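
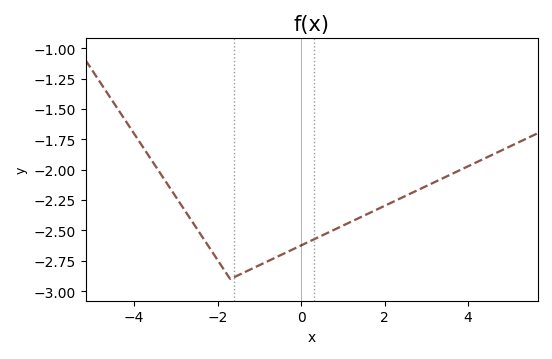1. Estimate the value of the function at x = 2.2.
-2.27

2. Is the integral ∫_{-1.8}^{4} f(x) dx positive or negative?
negative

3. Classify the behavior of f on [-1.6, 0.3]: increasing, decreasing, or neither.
increasing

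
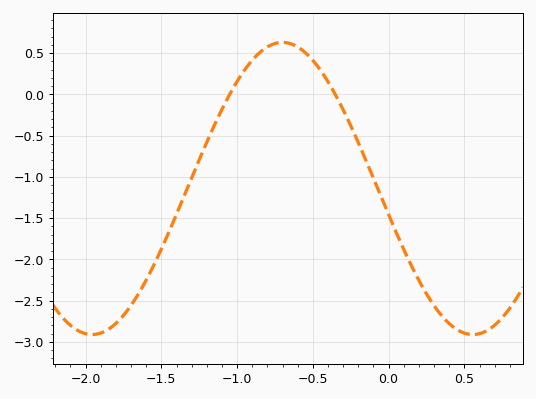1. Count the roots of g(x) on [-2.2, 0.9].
2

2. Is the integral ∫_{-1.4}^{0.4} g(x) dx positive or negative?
negative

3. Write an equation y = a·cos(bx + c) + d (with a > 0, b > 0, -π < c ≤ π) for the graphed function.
y = 1.77cos(2.5x + 1.75) - 1.14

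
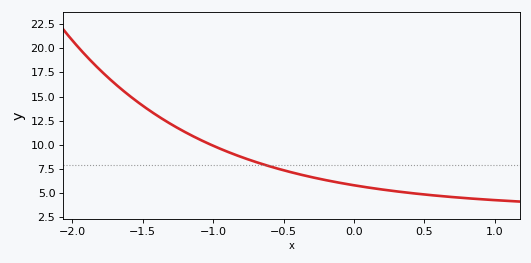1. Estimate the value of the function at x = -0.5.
7.34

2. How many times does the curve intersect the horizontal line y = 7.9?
1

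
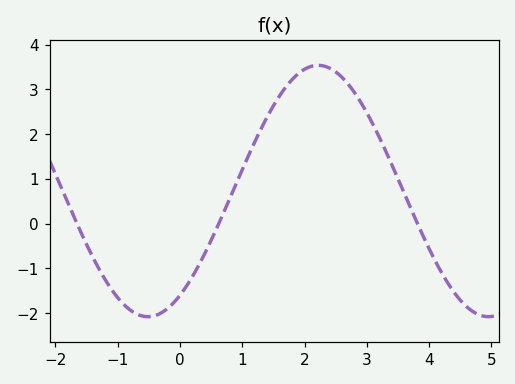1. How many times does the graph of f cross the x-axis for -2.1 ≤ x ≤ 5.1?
3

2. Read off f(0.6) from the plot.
-0.1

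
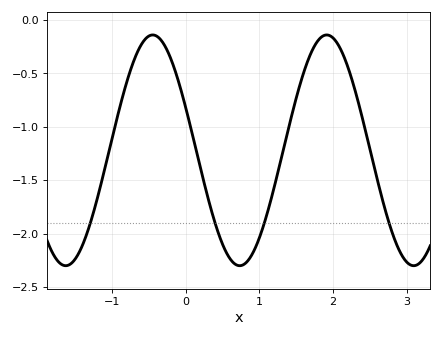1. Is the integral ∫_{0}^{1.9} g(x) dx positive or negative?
negative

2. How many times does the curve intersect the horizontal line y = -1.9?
4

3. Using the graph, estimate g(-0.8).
-0.6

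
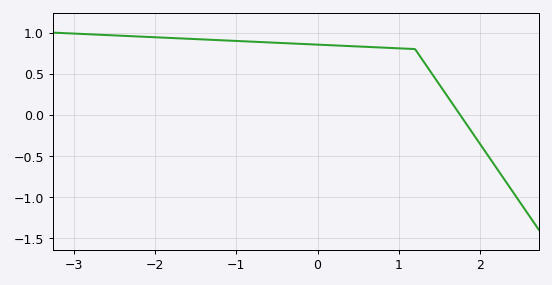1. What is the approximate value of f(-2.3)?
0.957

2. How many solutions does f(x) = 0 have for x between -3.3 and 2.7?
1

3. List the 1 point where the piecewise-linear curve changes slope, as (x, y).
(1.2, 0.8)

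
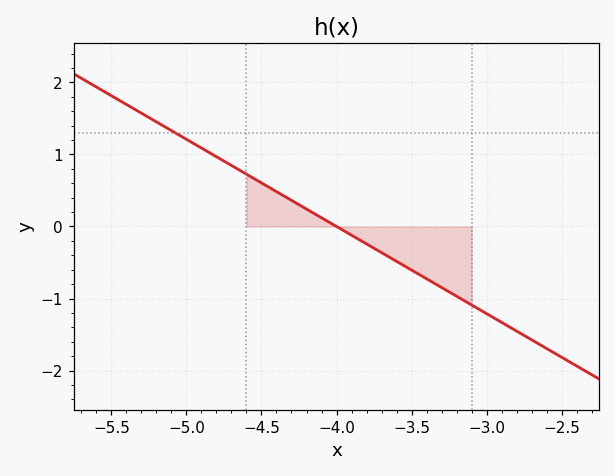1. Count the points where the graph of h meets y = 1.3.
1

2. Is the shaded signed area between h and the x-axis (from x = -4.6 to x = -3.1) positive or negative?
negative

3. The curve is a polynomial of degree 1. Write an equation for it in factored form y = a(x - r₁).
y = -1.21(x + 4)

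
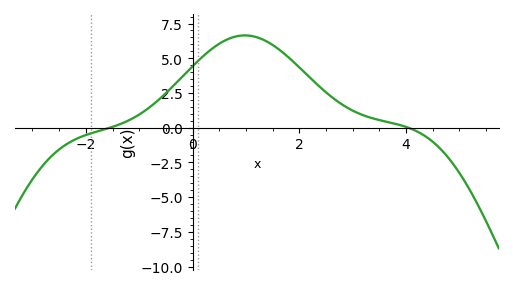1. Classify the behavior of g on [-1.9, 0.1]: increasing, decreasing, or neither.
increasing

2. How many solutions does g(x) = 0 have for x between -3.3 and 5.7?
2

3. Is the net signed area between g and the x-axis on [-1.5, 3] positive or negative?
positive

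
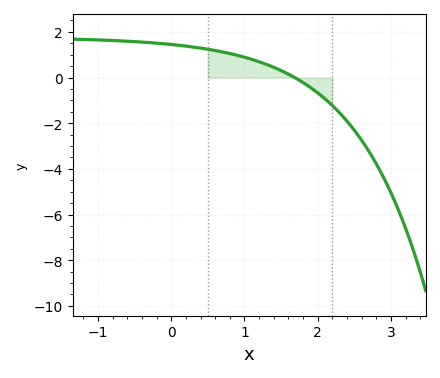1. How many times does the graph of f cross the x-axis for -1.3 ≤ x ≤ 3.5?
1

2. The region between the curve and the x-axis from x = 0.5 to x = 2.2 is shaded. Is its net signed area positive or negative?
positive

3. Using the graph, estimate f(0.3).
1.34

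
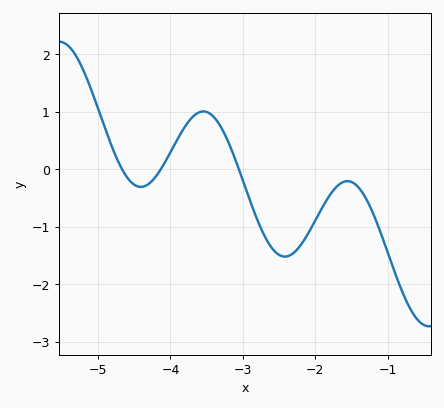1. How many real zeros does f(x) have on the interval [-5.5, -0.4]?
3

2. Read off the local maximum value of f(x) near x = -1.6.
-0.2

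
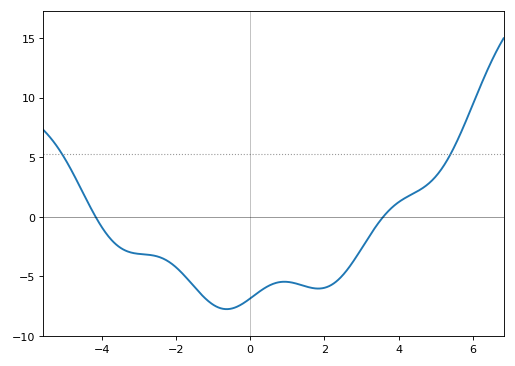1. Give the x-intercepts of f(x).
-4.2, 3.6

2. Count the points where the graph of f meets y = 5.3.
2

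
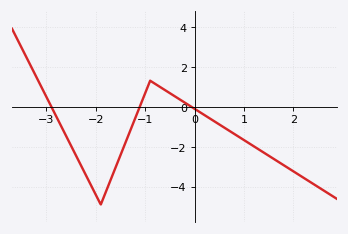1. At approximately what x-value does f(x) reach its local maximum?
-0.898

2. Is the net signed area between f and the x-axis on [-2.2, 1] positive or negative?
negative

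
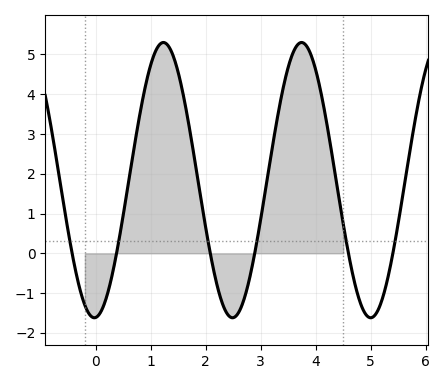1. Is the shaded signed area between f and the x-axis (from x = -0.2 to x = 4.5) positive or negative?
positive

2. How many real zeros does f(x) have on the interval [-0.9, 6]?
6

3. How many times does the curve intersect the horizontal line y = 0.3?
6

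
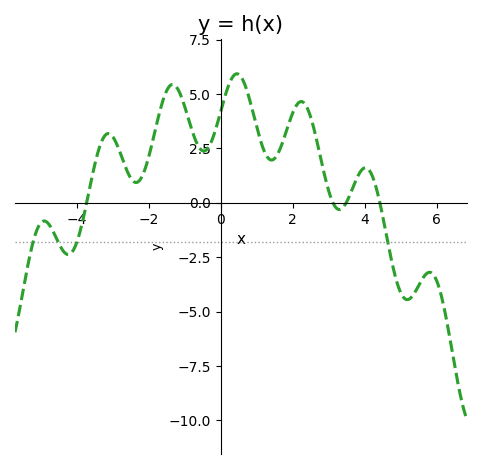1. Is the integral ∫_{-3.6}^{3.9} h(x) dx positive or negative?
positive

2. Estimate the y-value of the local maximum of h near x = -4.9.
-0.835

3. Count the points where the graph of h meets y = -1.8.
4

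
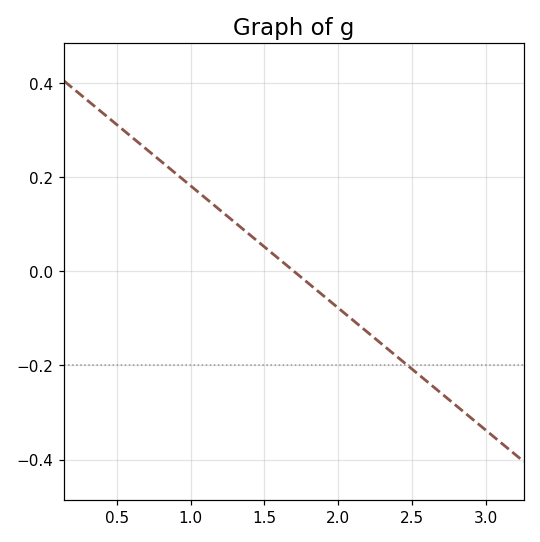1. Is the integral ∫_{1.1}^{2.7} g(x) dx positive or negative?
negative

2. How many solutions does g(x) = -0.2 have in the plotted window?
1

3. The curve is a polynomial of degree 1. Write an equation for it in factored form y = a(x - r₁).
y = -0.26(x - 1.7)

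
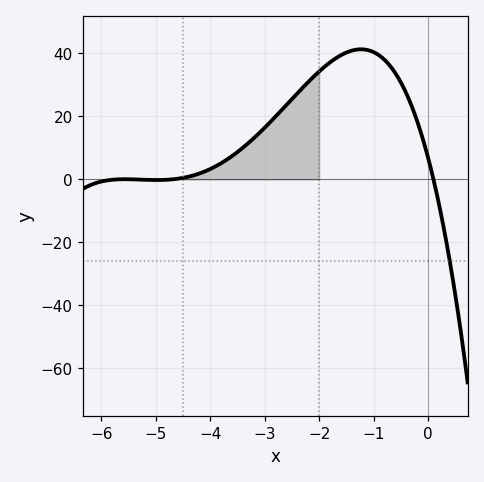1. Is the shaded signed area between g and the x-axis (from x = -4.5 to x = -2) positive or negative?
positive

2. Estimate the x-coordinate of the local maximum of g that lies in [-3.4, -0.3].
-1.2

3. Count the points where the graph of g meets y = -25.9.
1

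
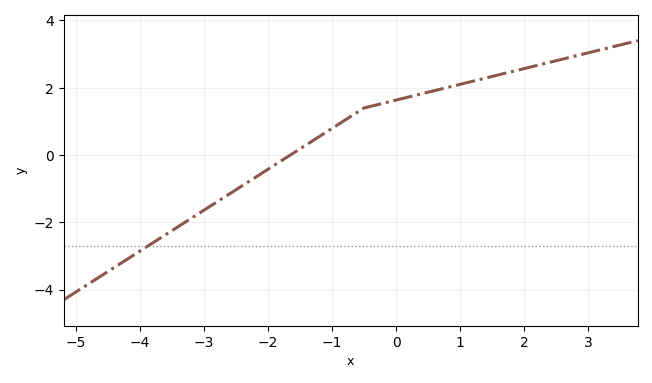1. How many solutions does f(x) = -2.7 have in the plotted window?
1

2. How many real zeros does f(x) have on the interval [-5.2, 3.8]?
1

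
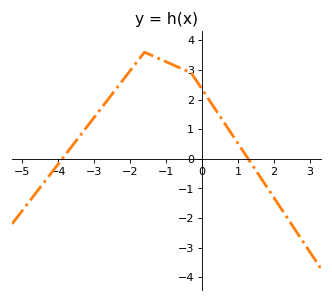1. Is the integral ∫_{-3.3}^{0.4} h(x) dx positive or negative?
positive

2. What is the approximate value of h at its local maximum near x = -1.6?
3.6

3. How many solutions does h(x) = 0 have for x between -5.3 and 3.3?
2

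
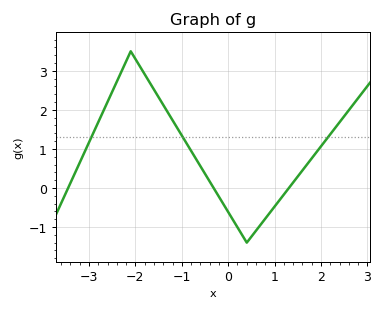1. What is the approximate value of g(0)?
-0.616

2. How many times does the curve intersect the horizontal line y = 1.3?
3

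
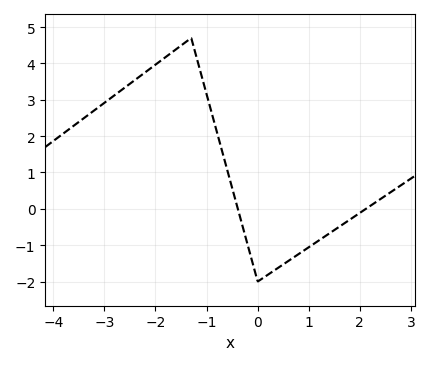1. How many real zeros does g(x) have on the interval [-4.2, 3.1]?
2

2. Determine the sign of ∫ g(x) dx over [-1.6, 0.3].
positive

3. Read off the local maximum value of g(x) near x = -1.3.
4.7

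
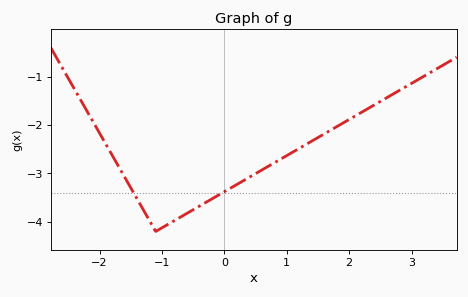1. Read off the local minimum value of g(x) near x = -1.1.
-4.2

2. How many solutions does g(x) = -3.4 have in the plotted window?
2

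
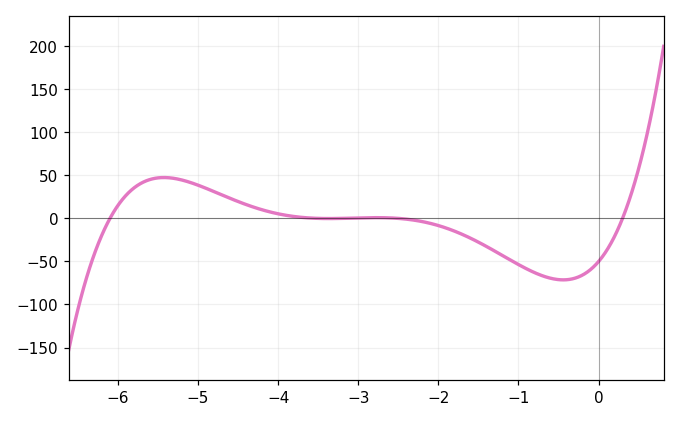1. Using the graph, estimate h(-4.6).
23.3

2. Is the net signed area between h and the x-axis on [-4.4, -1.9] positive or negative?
positive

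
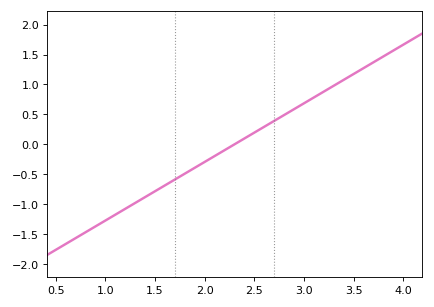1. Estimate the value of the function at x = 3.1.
0.8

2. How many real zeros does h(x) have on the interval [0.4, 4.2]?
1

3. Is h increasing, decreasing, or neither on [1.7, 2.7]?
increasing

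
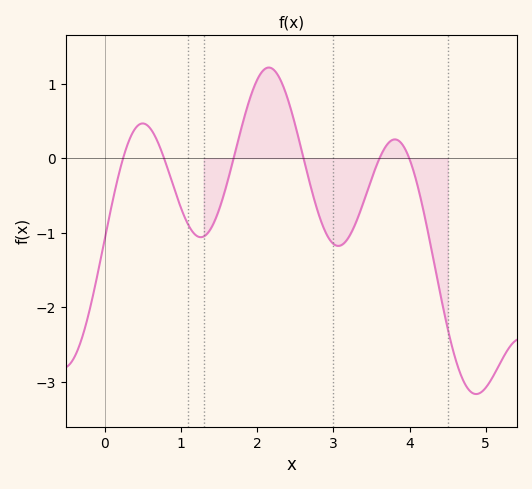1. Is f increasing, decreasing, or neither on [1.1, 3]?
neither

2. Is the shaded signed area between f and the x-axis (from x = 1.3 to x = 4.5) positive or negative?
negative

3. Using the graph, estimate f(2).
1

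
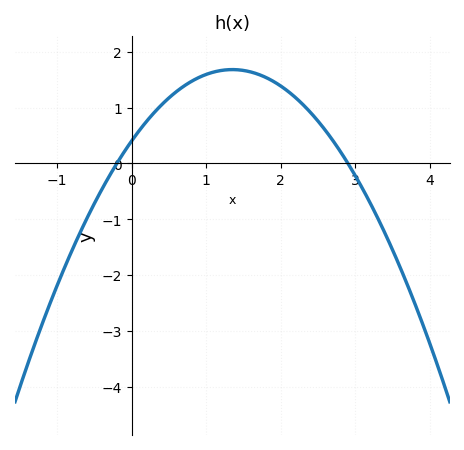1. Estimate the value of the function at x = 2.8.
0.21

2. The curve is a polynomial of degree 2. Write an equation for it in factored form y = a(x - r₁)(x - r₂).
y = -0.7(x + 0.2)(x - 2.9)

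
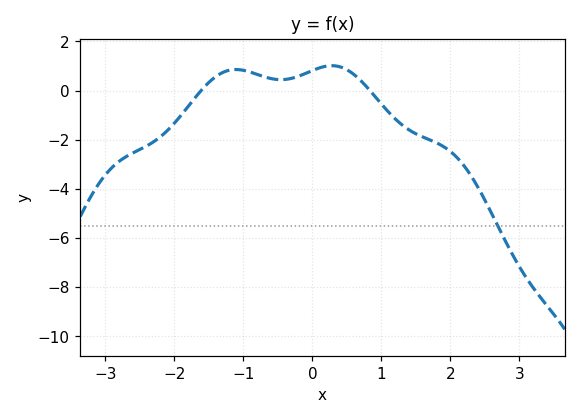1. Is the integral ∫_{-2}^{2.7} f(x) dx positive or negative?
negative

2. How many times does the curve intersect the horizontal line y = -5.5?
1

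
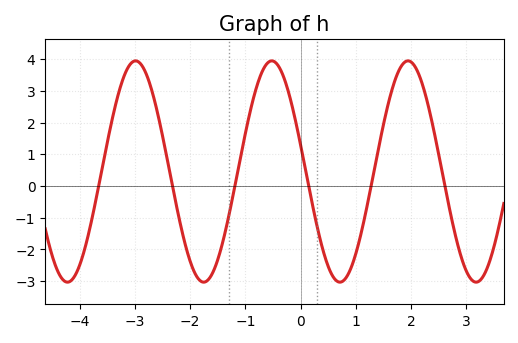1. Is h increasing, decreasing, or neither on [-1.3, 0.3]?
neither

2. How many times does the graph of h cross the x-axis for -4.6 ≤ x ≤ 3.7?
6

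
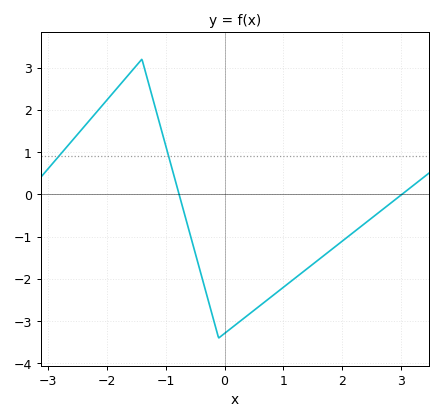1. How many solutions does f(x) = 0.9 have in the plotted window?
2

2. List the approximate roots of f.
-0.8, 3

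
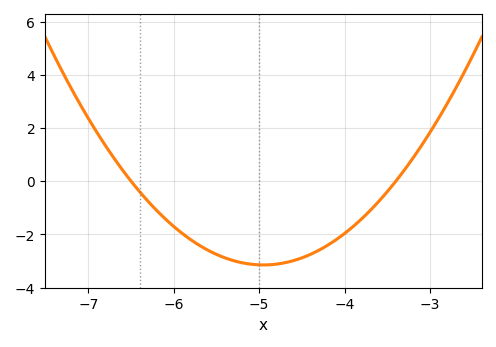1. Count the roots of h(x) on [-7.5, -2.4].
2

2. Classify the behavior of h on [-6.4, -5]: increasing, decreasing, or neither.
decreasing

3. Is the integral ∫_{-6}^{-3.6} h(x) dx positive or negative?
negative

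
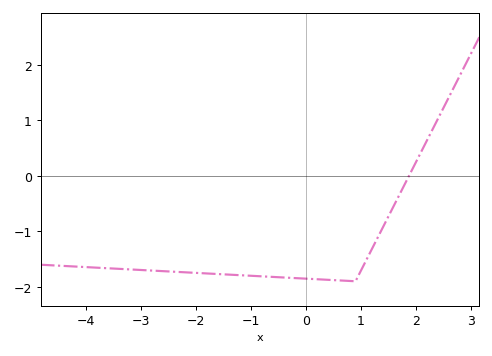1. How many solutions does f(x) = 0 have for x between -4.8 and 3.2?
1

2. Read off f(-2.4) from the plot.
-1.73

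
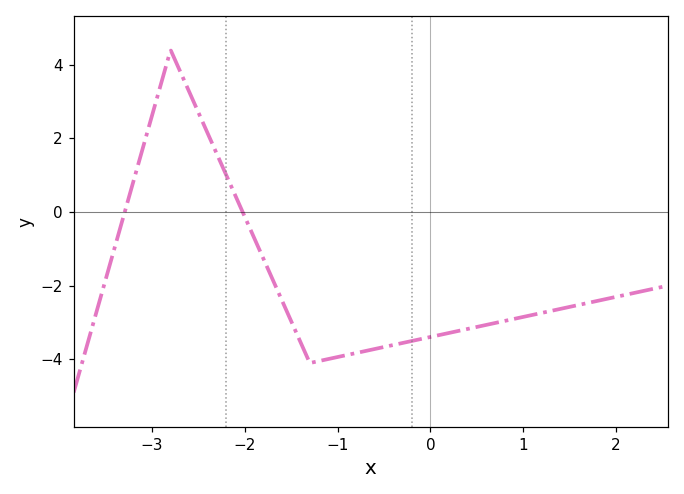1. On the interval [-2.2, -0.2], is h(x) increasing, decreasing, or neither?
neither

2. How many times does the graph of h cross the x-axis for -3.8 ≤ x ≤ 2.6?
2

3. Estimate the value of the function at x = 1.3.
-2.68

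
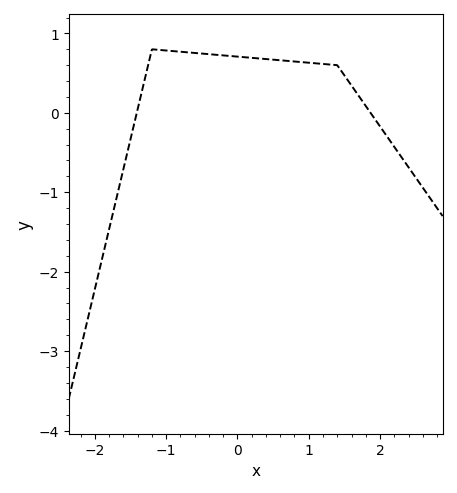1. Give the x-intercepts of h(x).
-1.4, 1.9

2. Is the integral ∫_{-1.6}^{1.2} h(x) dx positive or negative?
positive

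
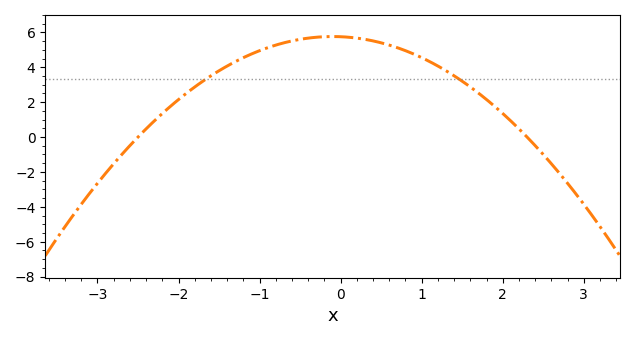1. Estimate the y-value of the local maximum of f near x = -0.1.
5.76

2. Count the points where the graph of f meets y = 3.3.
2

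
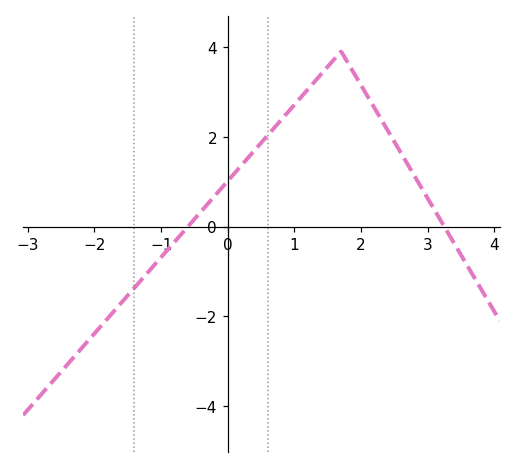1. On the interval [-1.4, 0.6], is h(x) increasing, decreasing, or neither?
increasing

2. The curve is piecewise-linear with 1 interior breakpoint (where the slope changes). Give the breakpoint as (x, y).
(1.7, 3.9)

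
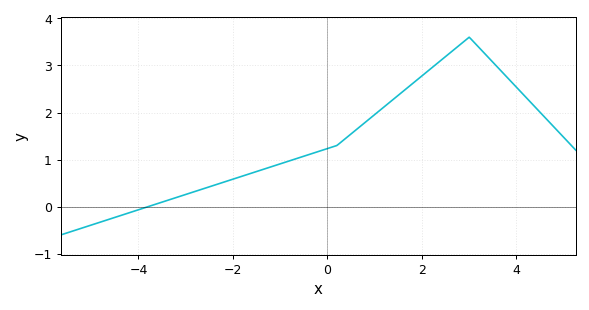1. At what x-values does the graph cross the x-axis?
-3.8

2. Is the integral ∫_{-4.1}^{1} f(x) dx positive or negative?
positive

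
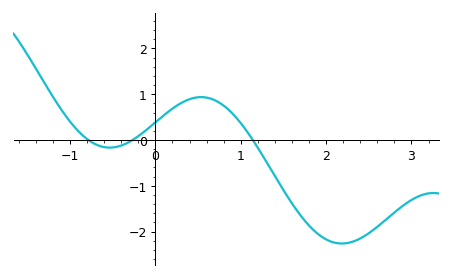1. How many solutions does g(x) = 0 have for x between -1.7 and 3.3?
3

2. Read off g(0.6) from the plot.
0.926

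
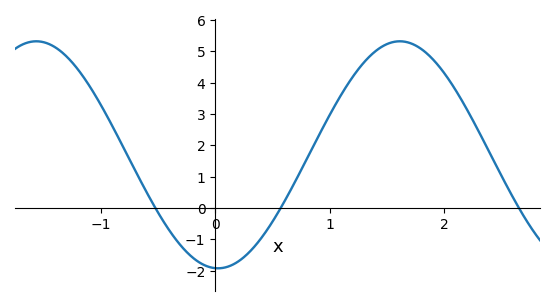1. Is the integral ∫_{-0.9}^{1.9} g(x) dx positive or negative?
positive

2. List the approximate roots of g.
-0.522, 0.571, 2.65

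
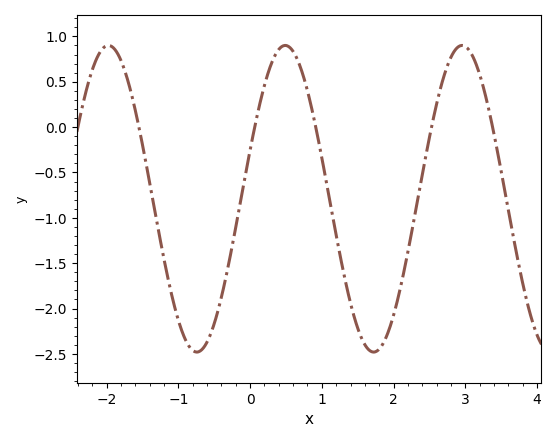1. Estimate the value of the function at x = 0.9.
0.05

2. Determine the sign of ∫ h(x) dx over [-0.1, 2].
negative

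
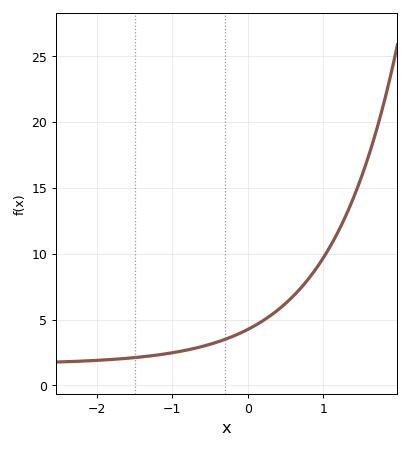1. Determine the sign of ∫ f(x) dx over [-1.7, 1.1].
positive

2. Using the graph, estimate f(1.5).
15.7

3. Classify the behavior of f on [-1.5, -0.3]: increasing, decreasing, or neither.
increasing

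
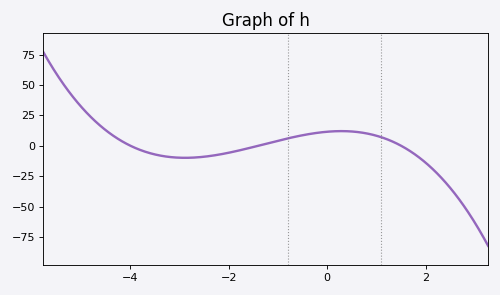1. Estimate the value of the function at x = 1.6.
-2.3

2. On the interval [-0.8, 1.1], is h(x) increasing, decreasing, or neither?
neither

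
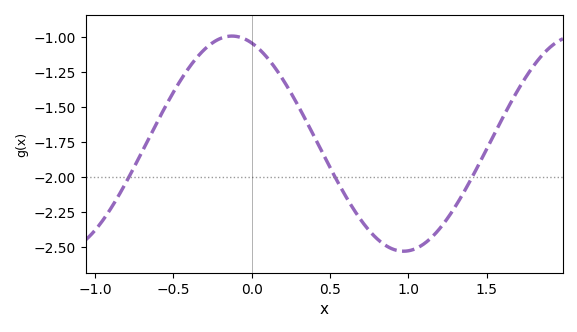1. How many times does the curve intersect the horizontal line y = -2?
3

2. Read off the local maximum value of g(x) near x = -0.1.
-0.99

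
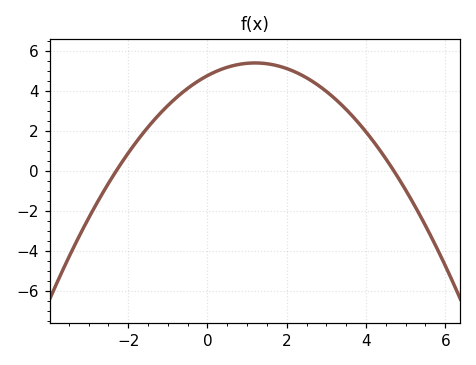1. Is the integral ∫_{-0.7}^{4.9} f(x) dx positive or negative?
positive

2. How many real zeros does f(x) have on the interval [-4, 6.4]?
2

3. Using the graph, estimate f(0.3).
5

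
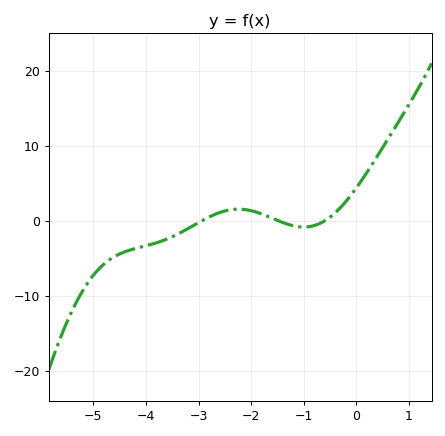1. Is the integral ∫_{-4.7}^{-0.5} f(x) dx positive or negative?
negative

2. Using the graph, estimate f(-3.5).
-2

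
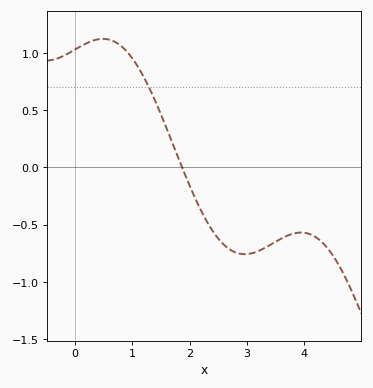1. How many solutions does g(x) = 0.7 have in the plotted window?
1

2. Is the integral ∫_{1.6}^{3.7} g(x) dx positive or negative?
negative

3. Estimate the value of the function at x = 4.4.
-0.702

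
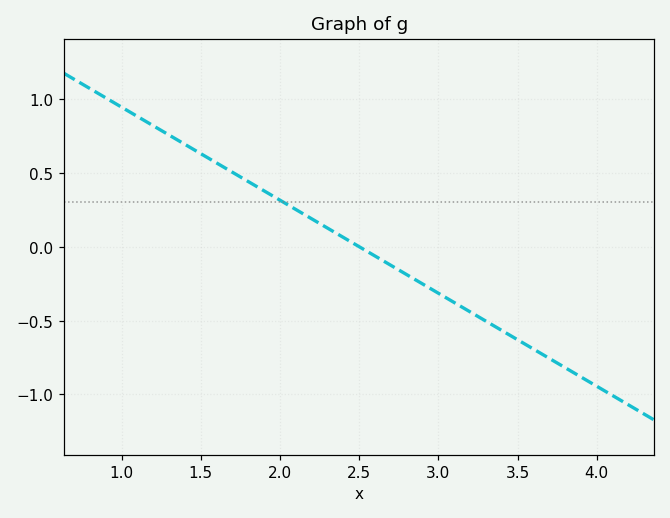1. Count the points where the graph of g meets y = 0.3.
1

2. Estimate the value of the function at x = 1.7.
0.504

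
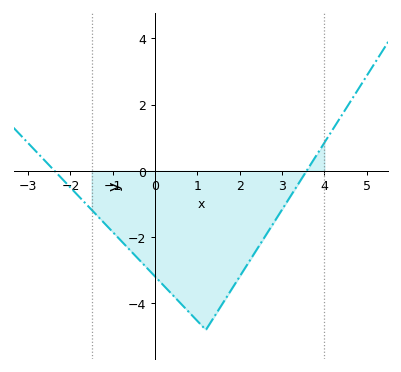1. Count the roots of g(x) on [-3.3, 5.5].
2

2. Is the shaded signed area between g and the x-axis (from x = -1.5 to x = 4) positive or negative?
negative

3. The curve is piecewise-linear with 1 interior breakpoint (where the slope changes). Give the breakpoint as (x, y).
(1.2, -4.8)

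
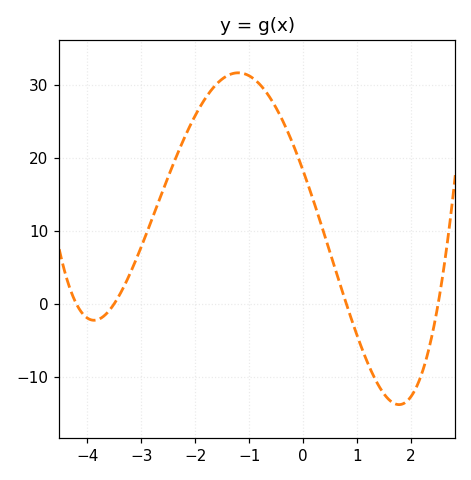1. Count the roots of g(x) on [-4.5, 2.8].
4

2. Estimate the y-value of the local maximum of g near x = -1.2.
31.7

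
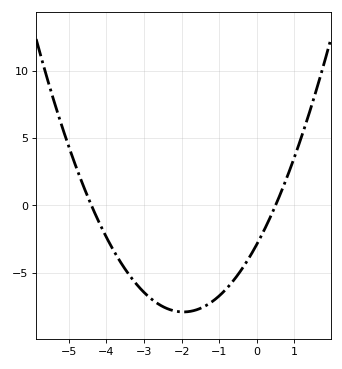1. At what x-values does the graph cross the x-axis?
-4.4, 0.5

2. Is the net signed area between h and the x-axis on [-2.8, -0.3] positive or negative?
negative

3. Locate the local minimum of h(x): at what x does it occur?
-1.95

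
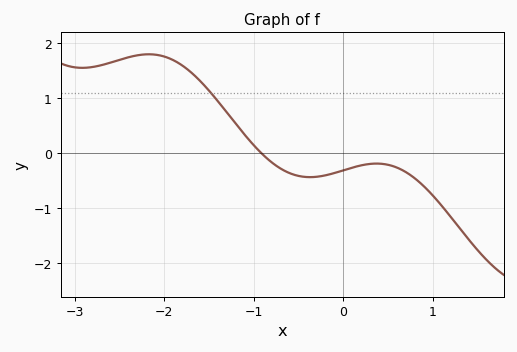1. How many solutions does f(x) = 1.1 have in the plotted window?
1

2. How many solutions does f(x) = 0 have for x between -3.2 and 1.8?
1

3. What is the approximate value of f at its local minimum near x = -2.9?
1.55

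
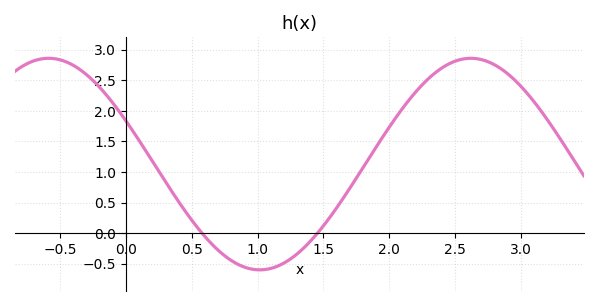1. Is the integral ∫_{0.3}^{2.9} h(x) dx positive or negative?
positive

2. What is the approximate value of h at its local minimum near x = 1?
-0.6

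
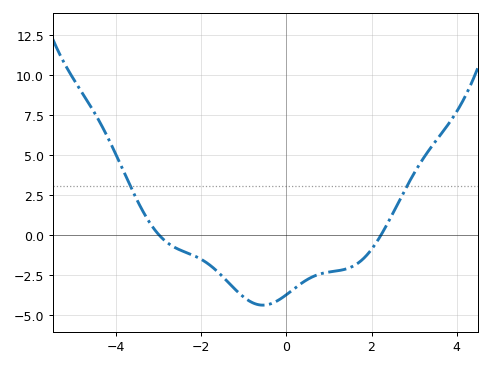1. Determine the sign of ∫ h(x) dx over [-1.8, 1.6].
negative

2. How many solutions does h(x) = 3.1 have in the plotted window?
2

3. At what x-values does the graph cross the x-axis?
-3, 2.2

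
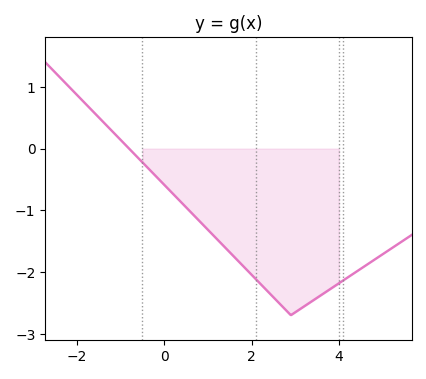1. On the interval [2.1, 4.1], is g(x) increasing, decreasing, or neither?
neither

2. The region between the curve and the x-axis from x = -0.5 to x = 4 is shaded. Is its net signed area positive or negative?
negative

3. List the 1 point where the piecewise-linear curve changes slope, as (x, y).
(2.9, -2.7)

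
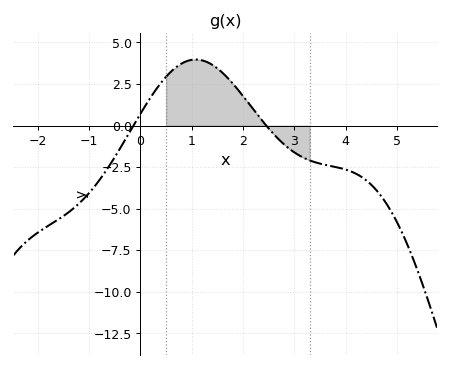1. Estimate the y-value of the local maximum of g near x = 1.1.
3.97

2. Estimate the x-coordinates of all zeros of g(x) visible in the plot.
-0.135, 2.45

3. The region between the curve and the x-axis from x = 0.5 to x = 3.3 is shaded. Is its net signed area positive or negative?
positive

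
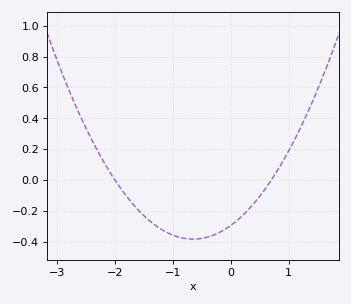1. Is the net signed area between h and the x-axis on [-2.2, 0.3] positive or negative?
negative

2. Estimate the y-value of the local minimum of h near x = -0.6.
-0.38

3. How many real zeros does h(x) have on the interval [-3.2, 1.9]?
2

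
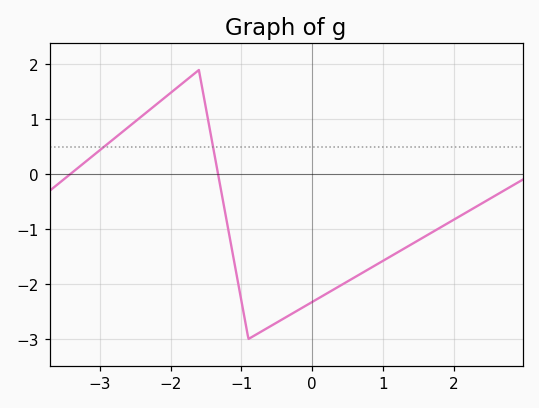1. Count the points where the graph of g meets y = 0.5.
2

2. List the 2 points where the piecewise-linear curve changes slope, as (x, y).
(-1.6, 1.9); (-0.9, -3)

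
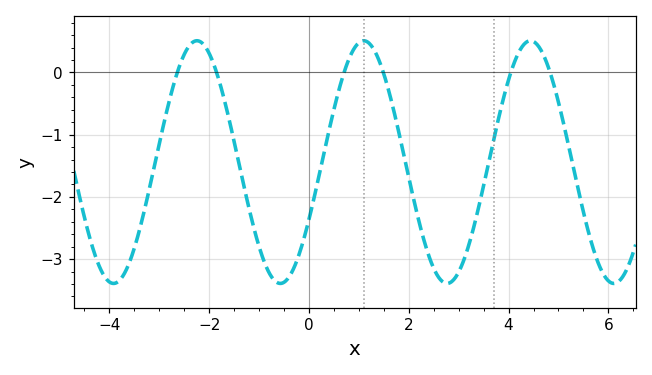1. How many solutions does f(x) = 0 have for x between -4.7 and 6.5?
6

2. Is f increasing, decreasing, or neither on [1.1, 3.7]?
neither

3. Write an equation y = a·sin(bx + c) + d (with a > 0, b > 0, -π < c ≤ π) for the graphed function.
y = 1.95sin(1.9x - 0.49) - 1.44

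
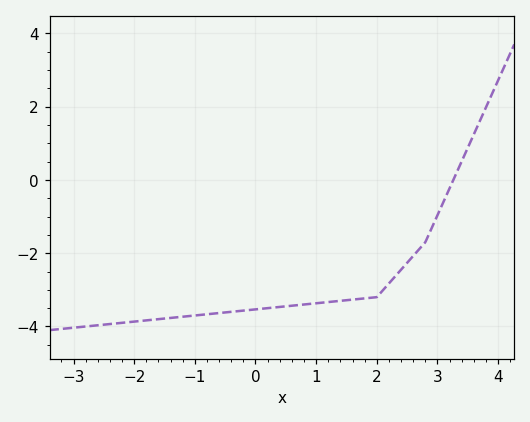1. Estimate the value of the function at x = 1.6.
-3.27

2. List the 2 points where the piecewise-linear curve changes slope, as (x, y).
(2, -3.2); (2.8, -1.7)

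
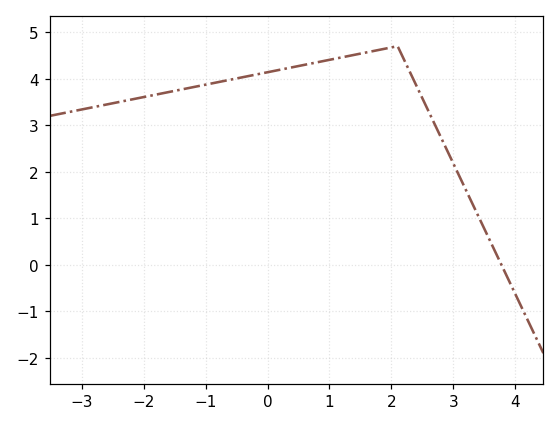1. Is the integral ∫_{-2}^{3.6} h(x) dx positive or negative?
positive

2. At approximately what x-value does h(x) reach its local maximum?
2.1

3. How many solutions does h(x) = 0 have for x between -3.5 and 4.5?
1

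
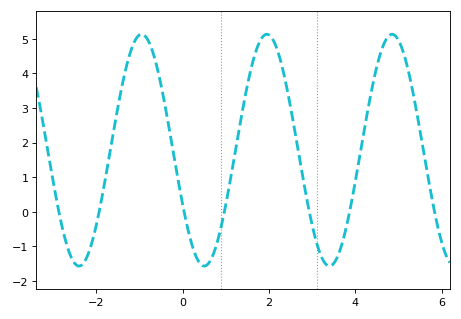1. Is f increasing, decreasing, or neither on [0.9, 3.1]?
neither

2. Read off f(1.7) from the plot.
4.65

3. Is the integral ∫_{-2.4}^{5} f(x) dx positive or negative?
positive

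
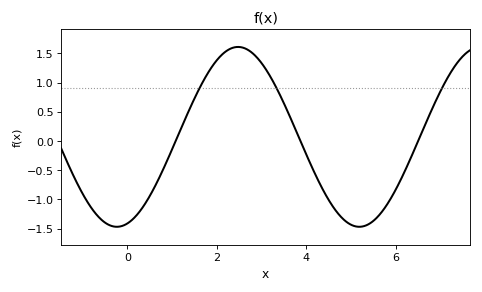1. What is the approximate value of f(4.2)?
-0.55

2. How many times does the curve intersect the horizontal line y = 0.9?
3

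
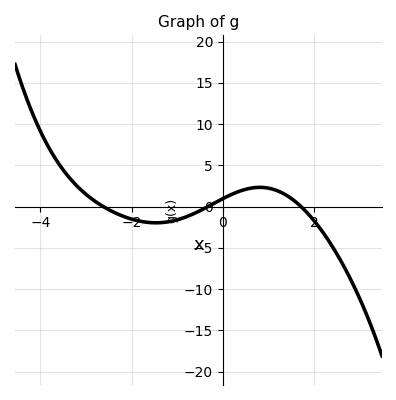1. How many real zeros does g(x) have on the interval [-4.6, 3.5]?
3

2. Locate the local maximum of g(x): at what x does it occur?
0.8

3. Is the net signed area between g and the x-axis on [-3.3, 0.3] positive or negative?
negative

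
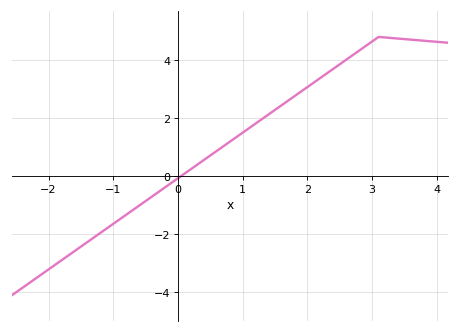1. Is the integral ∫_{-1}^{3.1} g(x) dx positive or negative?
positive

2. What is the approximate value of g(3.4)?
4.74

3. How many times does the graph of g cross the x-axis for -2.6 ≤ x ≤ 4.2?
1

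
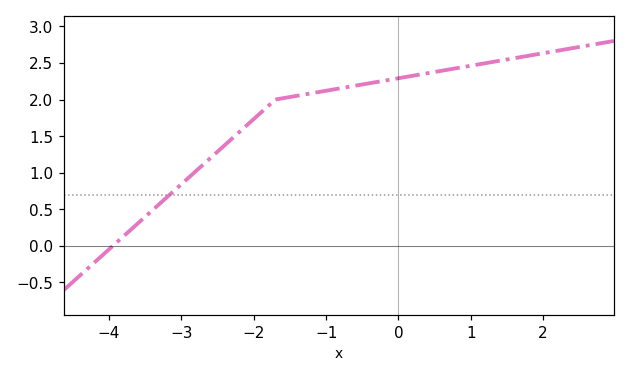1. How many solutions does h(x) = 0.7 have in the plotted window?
1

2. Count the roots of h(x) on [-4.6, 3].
1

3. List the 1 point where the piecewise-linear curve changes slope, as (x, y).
(-1.7, 2)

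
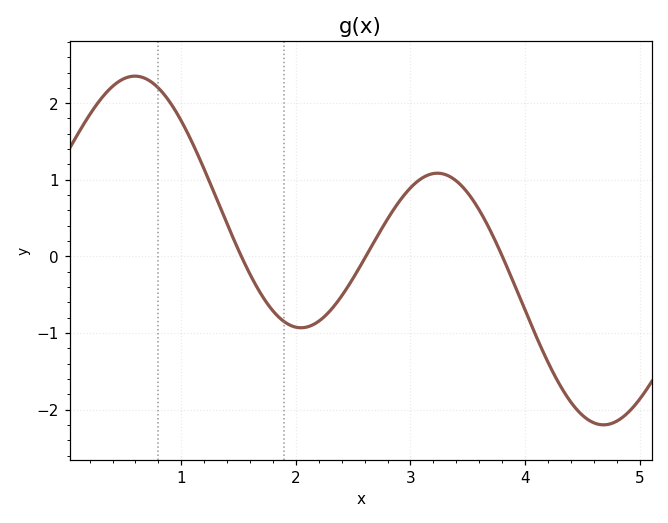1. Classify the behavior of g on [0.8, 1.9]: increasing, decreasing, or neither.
decreasing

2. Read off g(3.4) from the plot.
1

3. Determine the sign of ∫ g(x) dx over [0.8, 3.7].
positive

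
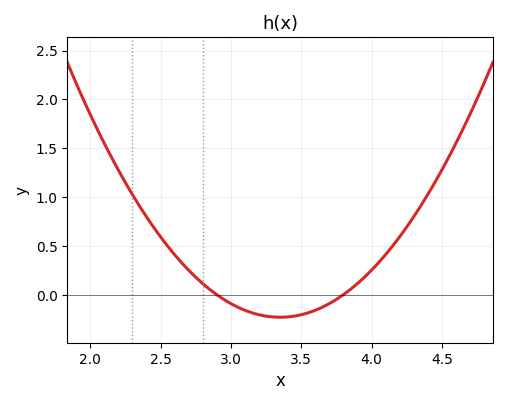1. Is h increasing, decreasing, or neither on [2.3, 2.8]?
decreasing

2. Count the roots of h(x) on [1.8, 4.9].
2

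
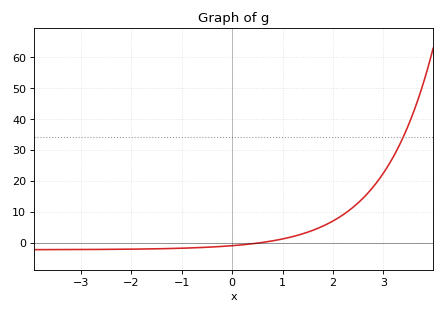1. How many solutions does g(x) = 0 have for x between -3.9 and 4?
1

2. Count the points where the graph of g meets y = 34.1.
1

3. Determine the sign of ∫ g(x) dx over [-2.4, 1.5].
negative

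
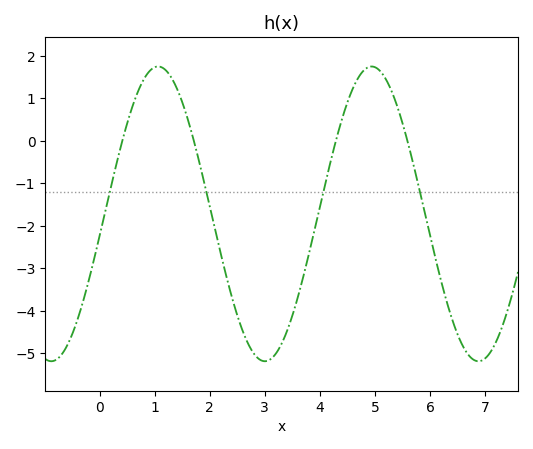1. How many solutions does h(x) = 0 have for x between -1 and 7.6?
4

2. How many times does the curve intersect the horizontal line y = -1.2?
4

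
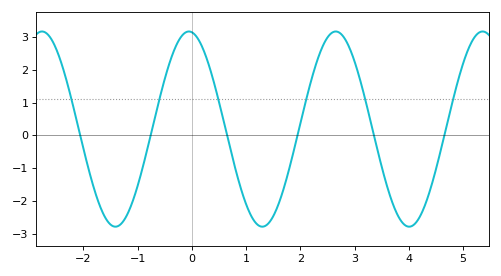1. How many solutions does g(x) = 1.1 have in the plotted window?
6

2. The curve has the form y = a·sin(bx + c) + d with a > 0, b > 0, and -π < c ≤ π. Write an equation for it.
y = 2.98sin(2.32x + 1.7) + 0.19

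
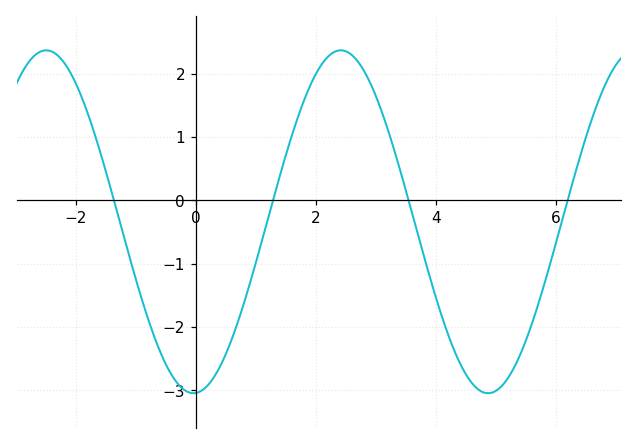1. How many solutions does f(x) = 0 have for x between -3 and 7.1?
4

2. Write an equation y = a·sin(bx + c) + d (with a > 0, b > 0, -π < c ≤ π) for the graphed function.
y = 2.71sin(1.28x - 1.52) - 0.34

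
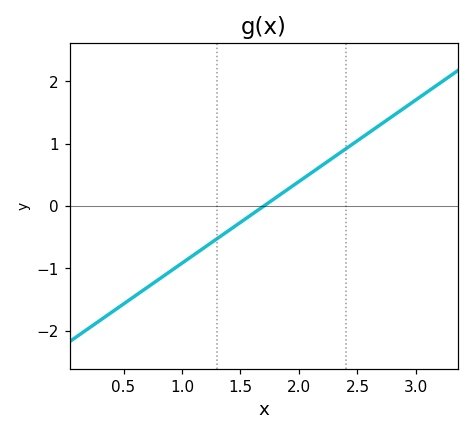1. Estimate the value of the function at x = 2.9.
1.57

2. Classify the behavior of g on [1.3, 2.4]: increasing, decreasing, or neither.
increasing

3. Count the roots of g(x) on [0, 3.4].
1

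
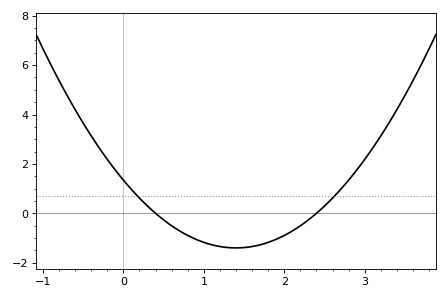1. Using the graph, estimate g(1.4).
-1.4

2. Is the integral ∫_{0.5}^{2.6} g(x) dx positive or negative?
negative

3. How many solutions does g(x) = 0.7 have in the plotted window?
2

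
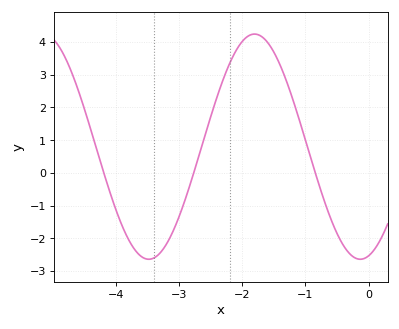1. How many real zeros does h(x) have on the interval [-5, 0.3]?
3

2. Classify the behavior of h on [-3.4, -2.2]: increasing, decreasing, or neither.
increasing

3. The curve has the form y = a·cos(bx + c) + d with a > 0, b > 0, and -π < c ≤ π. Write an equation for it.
y = 3.44cos(1.9x - 2.9) + 0.8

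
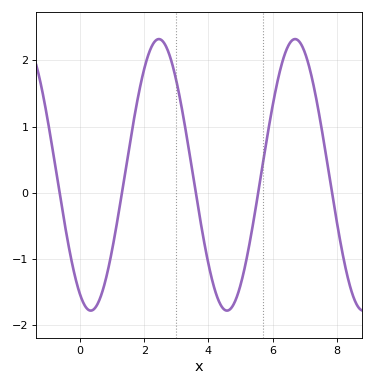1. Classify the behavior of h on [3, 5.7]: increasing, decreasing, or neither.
neither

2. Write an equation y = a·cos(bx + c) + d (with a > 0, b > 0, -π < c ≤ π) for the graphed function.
y = 2.05cos(1.5x + 2.7) + 0.27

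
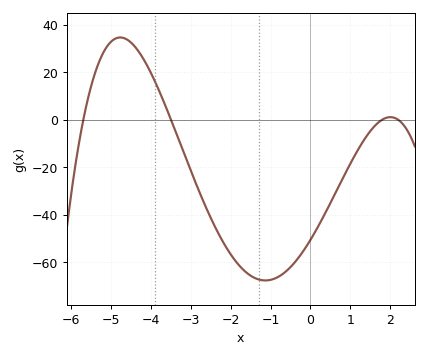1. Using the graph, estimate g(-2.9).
-26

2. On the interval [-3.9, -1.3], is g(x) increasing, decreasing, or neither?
decreasing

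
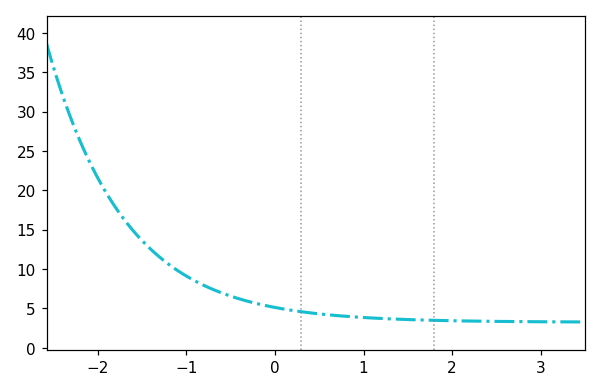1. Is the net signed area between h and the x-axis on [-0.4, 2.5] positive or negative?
positive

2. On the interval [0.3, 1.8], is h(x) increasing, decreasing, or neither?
decreasing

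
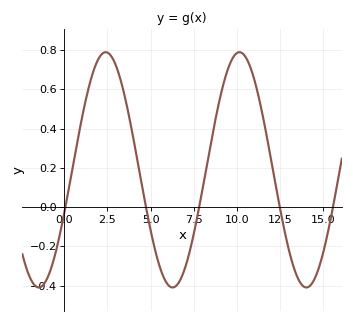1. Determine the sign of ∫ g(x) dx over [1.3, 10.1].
positive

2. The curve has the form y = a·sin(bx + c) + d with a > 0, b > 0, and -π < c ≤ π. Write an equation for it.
y = 0.6sin(0.81x - 0.37) + 0.19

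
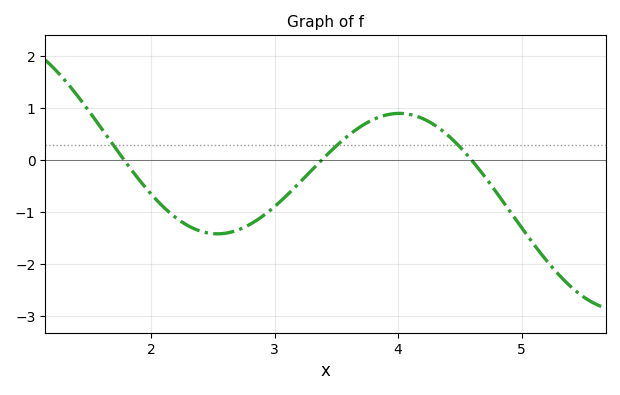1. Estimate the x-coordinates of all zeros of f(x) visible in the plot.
1.8, 3.4, 4.6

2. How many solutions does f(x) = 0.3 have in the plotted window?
3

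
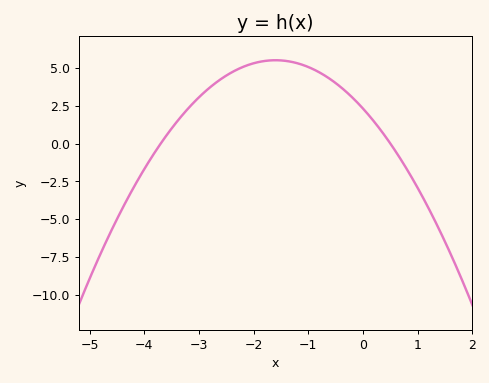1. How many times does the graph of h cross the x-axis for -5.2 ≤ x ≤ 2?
2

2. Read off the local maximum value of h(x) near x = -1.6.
5.51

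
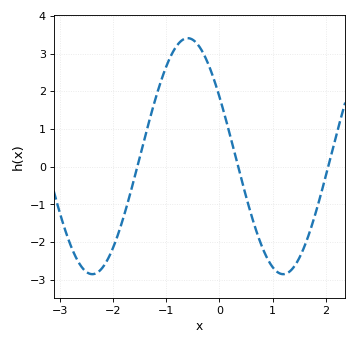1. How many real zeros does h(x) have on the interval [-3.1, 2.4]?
3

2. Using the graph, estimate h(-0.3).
3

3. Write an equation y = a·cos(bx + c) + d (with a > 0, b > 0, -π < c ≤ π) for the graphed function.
y = 3.13cos(1.75x + 1.04) + 0.28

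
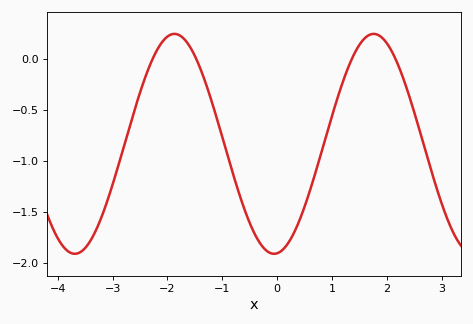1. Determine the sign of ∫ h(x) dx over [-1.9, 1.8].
negative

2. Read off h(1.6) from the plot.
0.2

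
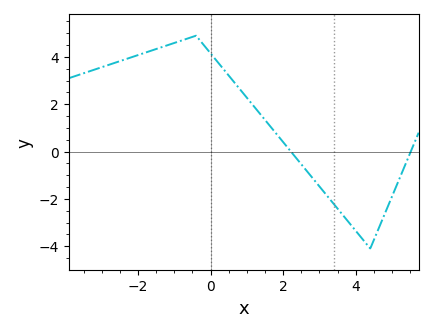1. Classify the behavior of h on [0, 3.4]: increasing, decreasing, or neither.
decreasing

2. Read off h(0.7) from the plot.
2.84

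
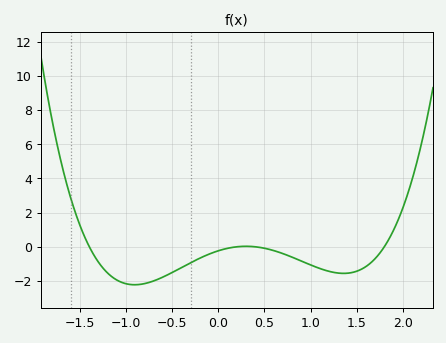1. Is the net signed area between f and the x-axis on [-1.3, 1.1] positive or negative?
negative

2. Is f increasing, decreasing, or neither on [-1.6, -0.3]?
neither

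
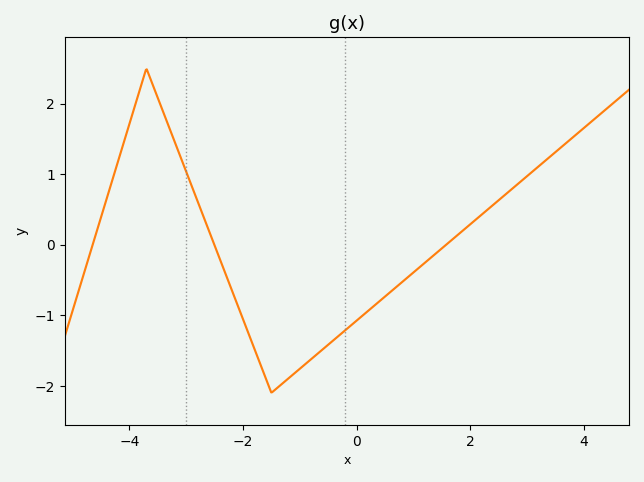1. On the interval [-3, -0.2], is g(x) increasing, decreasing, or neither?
neither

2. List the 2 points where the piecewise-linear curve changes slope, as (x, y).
(-3.7, 2.5); (-1.5, -2.1)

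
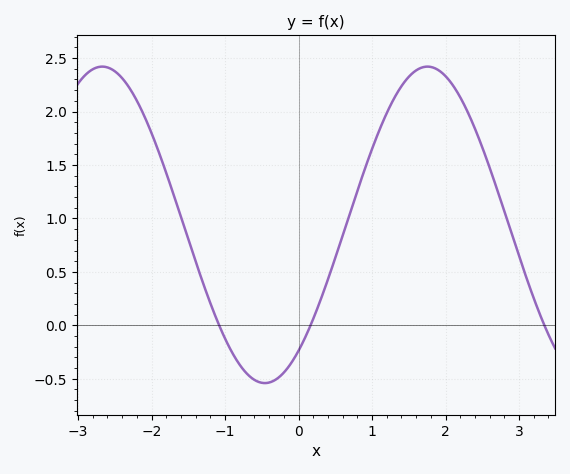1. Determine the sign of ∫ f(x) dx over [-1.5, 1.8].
positive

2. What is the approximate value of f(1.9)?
2.39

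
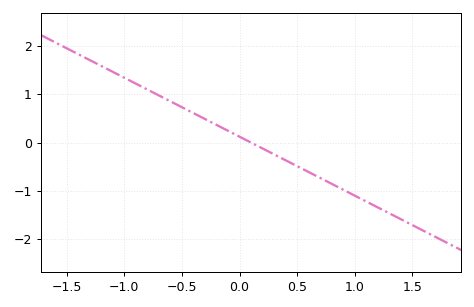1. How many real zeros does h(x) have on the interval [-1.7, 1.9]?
1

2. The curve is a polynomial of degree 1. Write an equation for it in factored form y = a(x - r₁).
y = -1.22(x - 0.1)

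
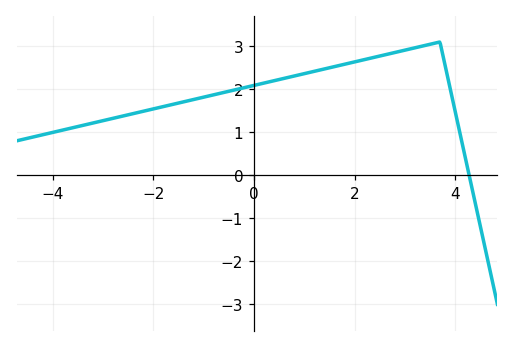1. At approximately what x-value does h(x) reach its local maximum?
3.7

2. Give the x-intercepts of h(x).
4.28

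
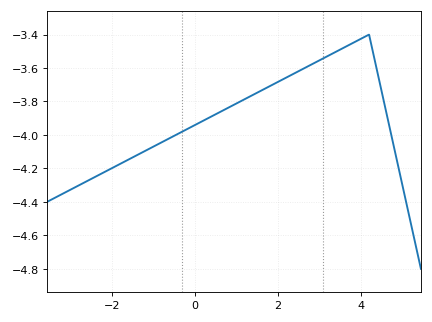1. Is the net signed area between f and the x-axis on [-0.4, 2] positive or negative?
negative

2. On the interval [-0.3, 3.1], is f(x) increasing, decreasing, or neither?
increasing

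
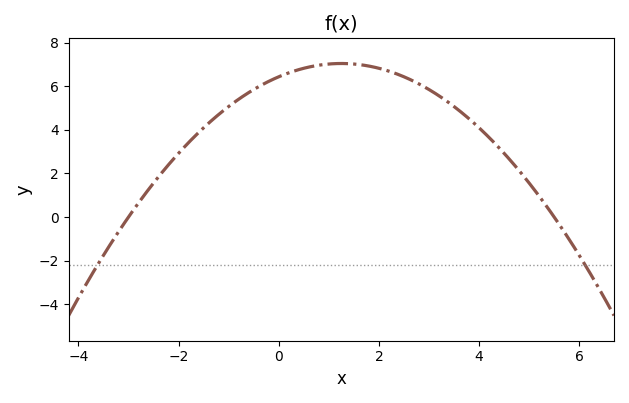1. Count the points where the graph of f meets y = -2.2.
2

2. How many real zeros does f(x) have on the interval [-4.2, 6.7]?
2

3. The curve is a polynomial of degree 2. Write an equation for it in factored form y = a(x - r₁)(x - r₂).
y = -0.39(x + 3)(x - 5.5)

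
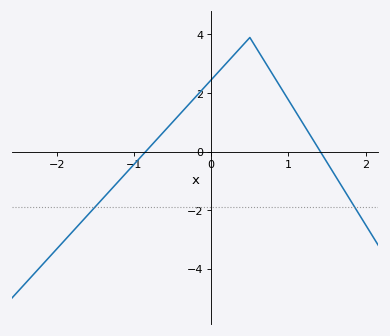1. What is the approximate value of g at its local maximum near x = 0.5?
3.8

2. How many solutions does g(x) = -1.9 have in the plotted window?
2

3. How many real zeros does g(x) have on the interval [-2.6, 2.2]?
2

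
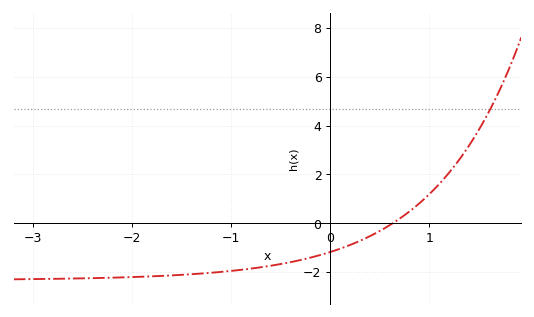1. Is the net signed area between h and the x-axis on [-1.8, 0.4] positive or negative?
negative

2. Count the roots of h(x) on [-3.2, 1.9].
1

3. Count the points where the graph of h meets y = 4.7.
1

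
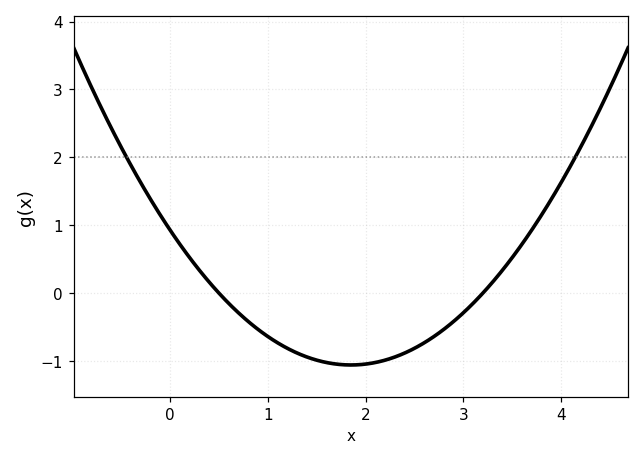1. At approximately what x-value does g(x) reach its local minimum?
1.85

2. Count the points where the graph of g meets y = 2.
2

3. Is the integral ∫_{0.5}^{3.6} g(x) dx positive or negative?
negative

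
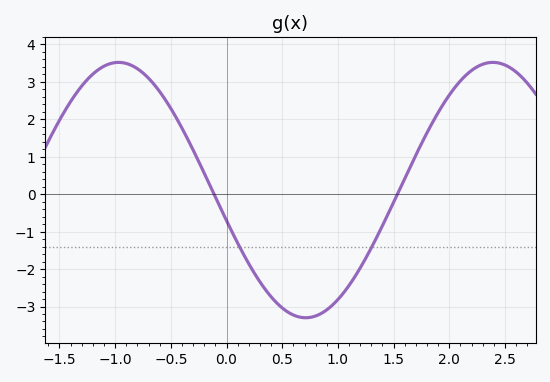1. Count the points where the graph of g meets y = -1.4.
2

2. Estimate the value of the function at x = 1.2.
-1.97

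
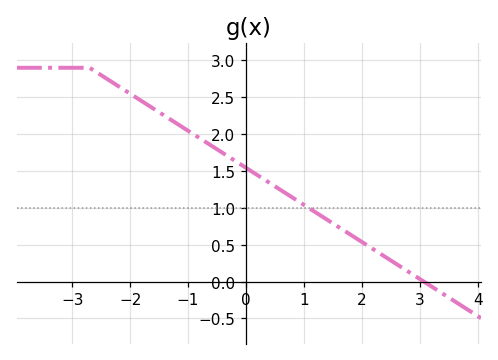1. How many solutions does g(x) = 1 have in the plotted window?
1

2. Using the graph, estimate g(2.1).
0.5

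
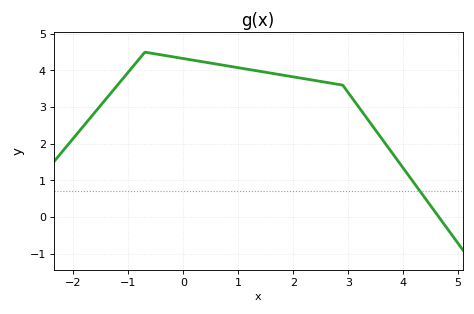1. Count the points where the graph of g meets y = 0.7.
1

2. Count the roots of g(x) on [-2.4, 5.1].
1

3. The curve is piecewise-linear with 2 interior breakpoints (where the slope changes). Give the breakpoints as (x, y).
(-0.7, 4.5); (2.9, 3.6)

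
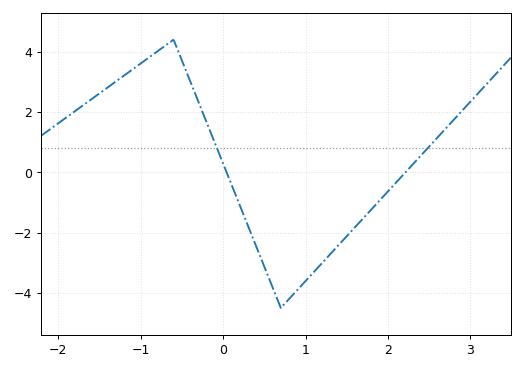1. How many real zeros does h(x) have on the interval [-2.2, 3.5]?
2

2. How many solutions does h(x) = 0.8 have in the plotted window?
2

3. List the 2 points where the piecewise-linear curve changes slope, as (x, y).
(-0.6, 4.4); (0.7, -4.5)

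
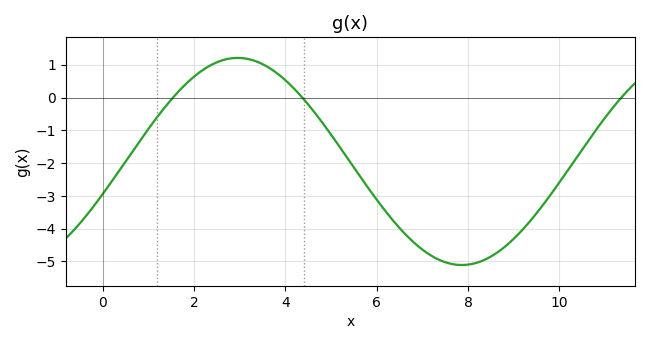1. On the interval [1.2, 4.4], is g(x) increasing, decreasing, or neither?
neither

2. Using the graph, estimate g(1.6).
0.1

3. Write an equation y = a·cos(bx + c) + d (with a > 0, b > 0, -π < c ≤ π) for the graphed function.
y = 3.16cos(0.64x - 1.9) - 1.95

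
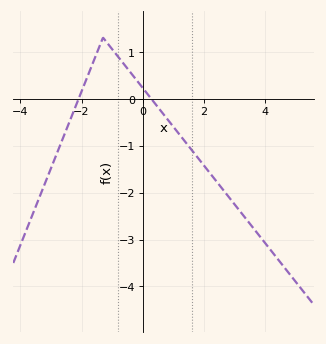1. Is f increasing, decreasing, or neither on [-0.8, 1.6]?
decreasing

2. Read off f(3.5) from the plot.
-2.67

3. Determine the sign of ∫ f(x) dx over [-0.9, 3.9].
negative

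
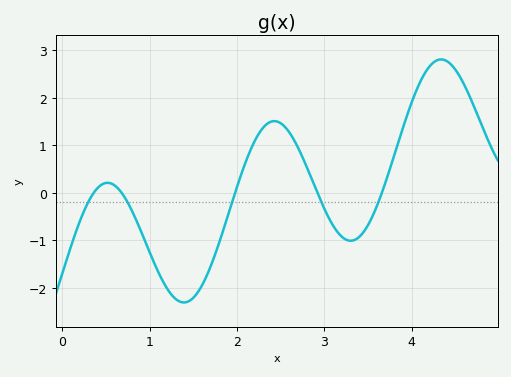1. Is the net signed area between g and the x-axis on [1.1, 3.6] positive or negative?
negative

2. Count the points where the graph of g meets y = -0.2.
5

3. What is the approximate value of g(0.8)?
-0.39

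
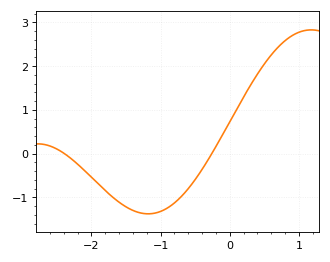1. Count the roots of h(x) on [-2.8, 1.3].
2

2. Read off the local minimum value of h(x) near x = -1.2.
-1.38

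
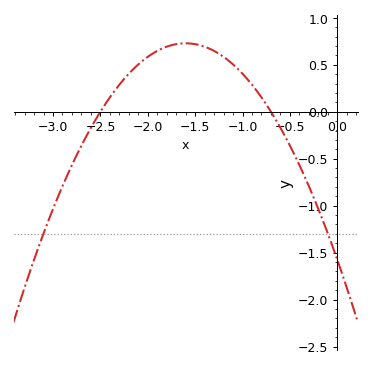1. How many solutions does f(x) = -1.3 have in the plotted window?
2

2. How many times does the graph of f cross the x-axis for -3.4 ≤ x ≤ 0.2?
2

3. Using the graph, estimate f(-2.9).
-0.792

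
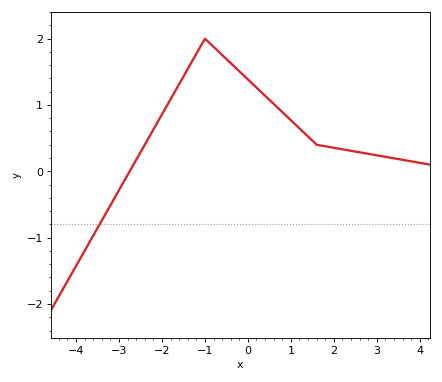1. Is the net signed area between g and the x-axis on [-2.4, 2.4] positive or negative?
positive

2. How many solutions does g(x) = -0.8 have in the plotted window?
1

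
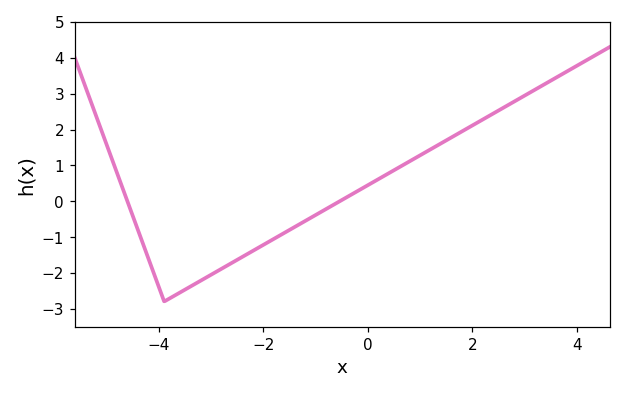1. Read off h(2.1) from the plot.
2.19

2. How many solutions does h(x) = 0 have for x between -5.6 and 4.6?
2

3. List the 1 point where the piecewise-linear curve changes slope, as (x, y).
(-3.9, -2.8)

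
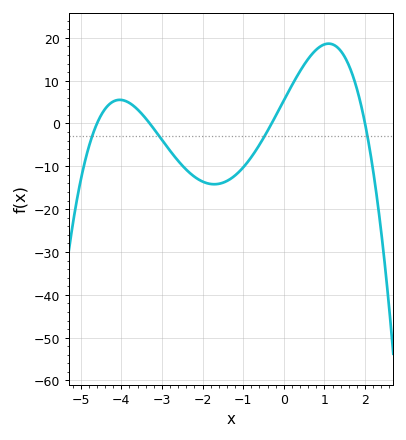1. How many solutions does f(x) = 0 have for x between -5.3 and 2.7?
4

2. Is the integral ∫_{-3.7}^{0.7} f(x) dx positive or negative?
negative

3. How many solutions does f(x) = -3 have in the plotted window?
4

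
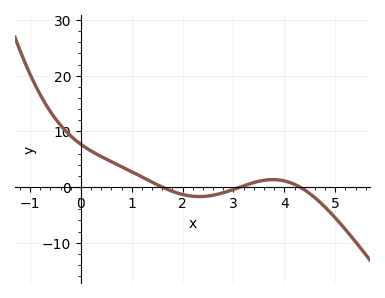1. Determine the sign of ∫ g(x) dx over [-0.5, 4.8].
positive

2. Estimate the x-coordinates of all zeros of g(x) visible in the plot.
1.6, 3.1, 4.3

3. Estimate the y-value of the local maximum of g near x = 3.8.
1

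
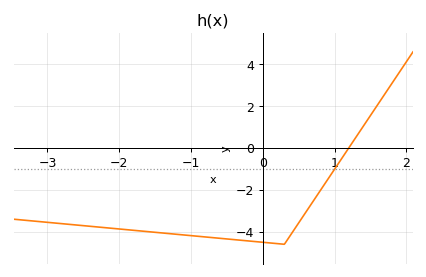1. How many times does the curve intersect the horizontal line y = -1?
1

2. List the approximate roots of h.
1.2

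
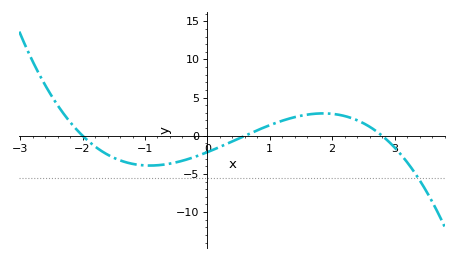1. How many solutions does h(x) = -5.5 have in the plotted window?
1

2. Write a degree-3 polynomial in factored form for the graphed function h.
y = -0.64(x + 2)(x - 0.6)(x - 2.8)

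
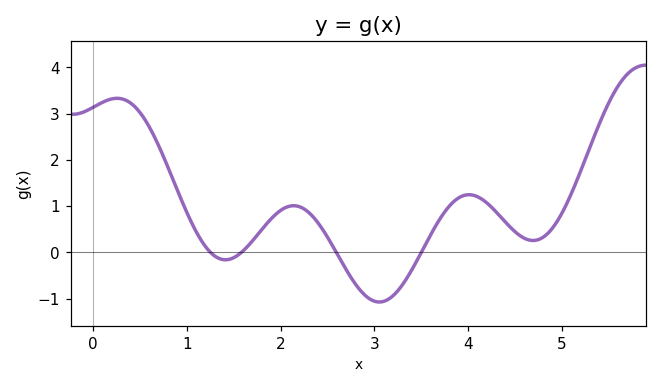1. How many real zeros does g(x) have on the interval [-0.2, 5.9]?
4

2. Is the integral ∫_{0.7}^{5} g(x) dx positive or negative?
positive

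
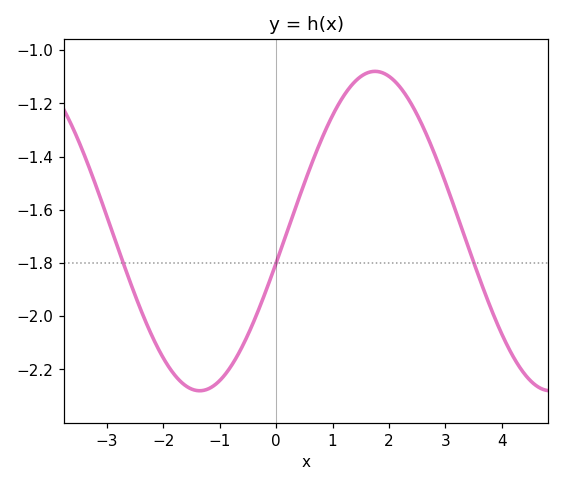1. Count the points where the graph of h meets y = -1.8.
3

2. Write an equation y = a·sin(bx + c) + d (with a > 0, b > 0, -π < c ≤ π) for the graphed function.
y = 0.6sin(1.01x - 0.2) - 1.68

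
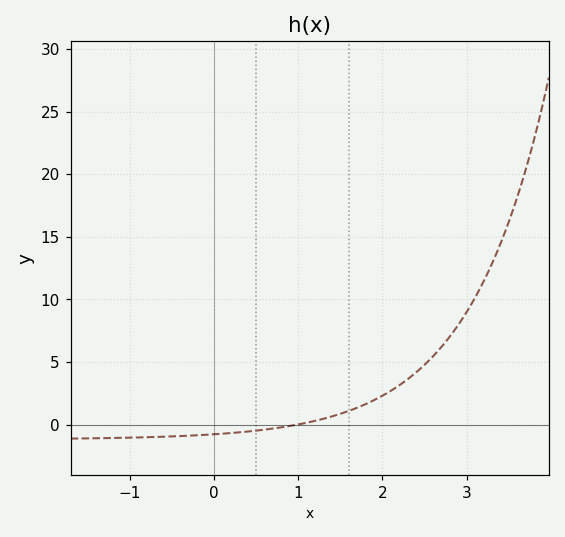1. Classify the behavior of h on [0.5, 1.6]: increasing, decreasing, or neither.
increasing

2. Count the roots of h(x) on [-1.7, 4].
1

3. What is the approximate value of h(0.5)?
-0.5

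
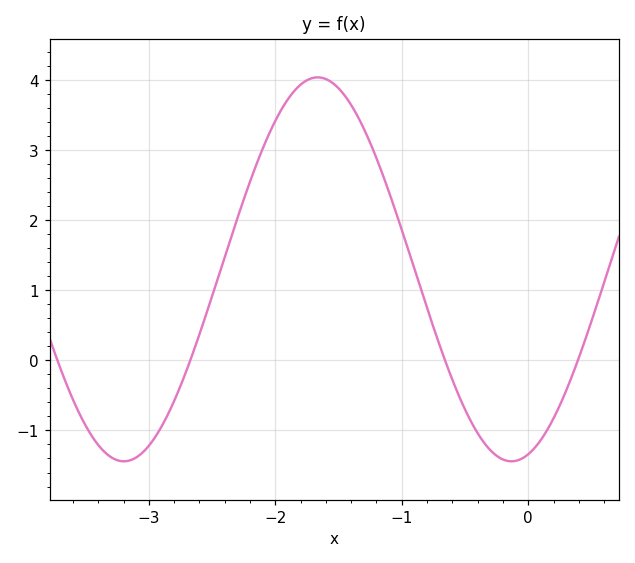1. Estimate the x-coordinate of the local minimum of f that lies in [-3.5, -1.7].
-3.2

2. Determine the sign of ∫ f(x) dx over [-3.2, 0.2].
positive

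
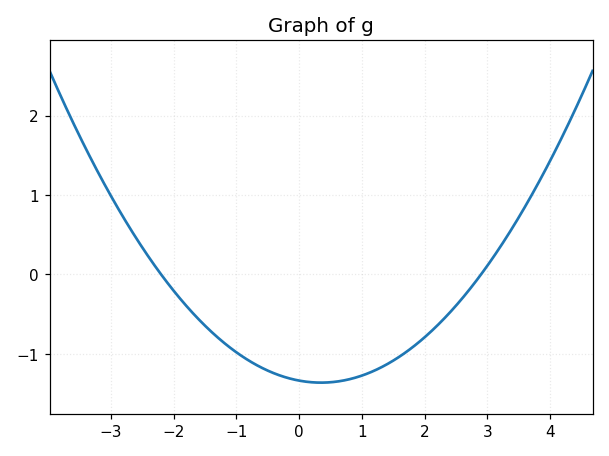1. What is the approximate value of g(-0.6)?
-1.18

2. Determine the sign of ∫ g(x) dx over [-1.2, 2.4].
negative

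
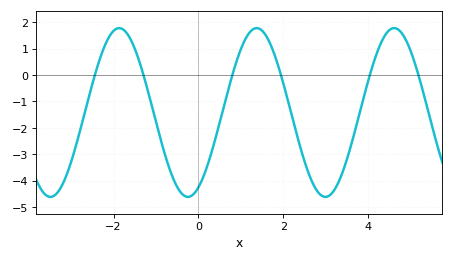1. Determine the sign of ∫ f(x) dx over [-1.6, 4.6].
negative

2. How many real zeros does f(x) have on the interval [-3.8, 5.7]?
6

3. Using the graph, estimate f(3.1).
-4.5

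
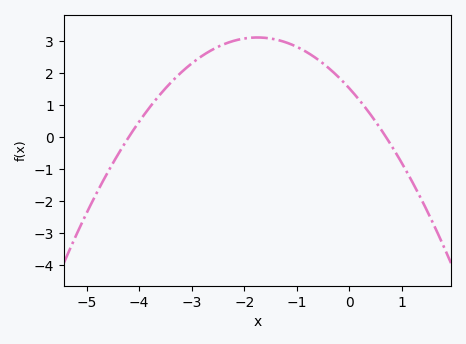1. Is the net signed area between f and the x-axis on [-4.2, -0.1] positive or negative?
positive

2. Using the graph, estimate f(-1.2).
2.96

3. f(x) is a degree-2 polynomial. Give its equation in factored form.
y = -0.52(x + 4.2)(x - 0.7)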